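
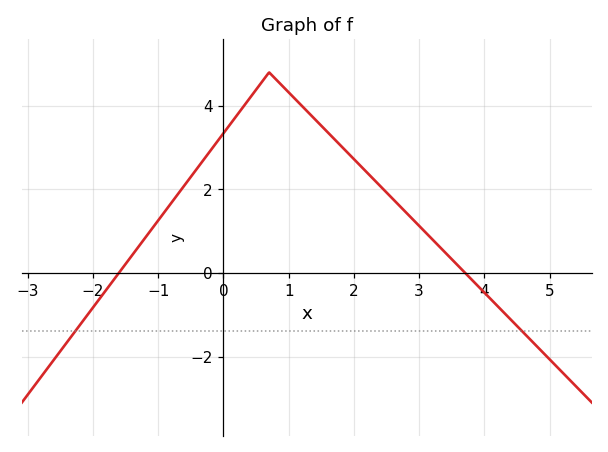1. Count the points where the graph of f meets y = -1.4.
2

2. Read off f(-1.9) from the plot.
-0.6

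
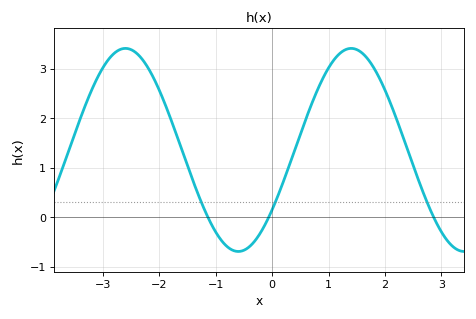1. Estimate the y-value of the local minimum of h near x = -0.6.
-0.69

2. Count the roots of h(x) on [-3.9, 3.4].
3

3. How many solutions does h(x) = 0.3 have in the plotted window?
3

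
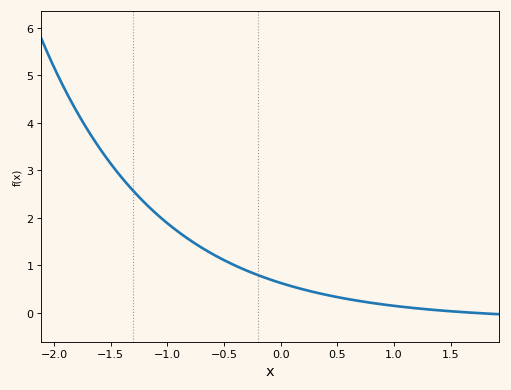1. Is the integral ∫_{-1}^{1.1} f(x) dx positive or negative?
positive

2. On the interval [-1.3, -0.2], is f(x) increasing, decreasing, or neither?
decreasing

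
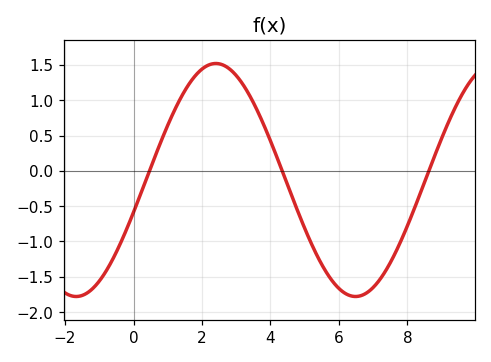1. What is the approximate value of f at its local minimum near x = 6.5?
-1.8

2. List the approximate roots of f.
0.4, 4.4, 8.6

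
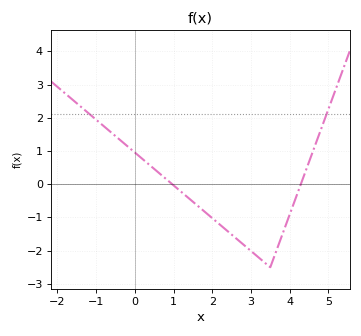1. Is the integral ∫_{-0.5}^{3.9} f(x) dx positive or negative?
negative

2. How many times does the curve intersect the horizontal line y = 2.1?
2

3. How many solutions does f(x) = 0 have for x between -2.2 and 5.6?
2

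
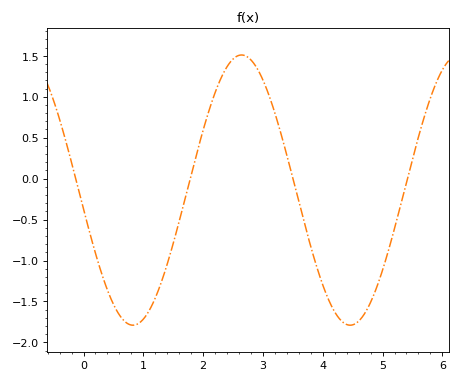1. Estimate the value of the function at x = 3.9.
-1.1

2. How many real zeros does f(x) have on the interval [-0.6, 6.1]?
4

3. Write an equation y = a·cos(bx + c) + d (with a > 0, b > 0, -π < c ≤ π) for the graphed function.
y = 1.65cos(1.7x + 1.7) - 0.14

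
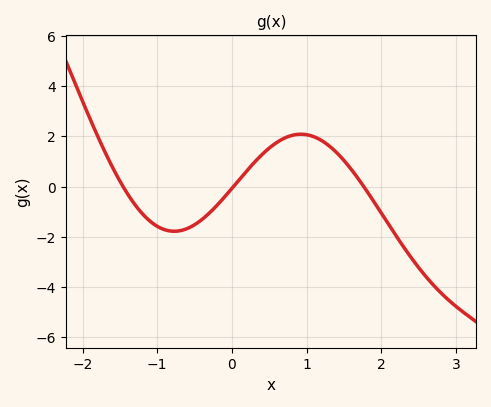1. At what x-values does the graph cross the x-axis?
-1.5, 0, 1.8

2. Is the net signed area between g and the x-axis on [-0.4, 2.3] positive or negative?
positive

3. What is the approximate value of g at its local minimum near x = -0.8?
-1.8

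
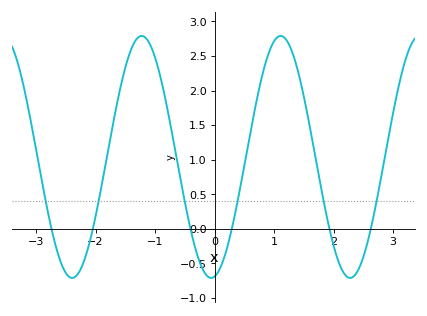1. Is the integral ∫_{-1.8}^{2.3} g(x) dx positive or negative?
positive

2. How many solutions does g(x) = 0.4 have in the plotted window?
6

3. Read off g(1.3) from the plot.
2.55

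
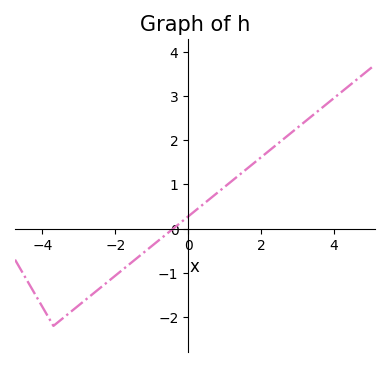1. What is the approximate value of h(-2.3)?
-1.3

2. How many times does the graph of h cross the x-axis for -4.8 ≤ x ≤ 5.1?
1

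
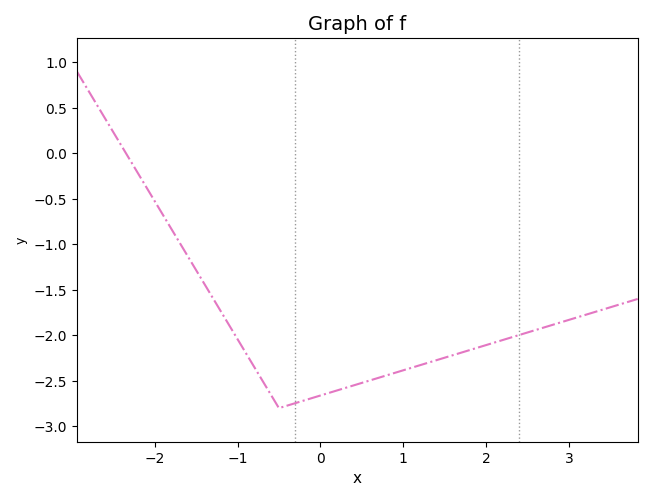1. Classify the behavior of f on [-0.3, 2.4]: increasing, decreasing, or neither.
increasing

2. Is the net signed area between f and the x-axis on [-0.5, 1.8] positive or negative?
negative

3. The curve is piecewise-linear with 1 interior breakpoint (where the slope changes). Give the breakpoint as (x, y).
(-0.5, -2.8)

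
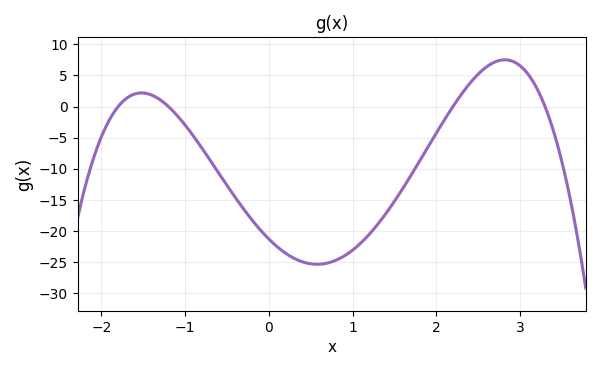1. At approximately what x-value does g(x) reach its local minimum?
0.6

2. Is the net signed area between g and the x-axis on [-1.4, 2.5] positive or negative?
negative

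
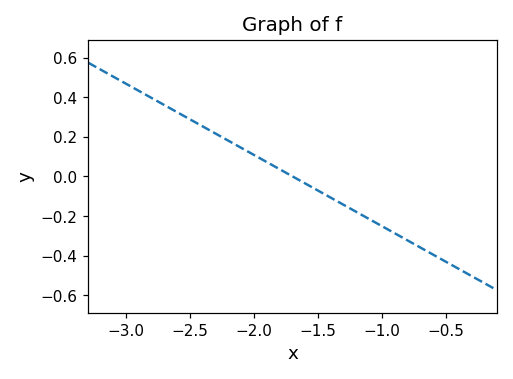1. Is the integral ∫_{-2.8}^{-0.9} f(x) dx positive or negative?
positive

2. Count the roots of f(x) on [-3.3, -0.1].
1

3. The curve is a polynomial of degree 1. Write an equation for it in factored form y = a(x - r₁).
y = -0.36(x + 1.7)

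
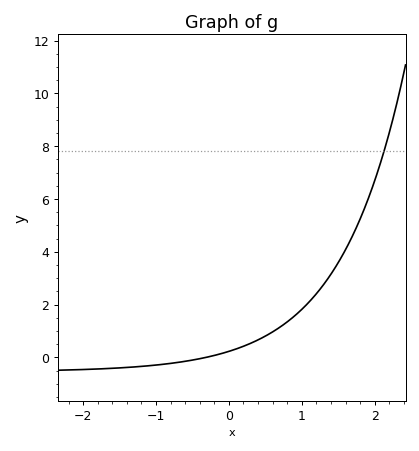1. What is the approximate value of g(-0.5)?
-0.2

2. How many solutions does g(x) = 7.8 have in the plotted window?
1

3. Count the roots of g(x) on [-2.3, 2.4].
1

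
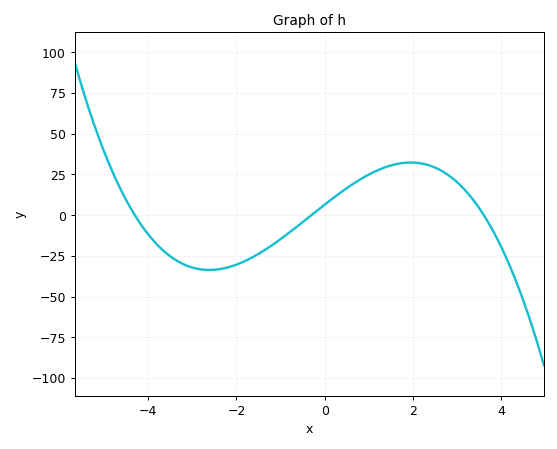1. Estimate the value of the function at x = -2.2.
-32.2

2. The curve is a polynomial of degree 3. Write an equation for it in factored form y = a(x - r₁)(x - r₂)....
y = -1.39(x + 4.3)(x + 0.3)(x - 3.6)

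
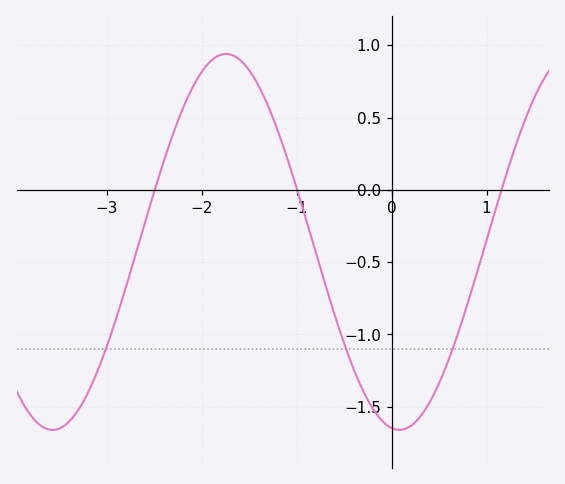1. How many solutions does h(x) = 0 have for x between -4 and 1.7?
3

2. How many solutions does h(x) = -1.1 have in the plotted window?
3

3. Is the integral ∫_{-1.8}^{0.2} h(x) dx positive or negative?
negative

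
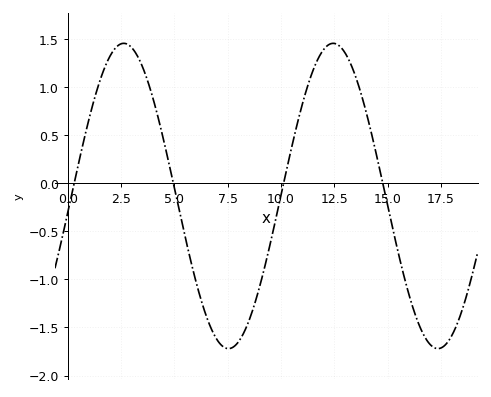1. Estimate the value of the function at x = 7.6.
-1.7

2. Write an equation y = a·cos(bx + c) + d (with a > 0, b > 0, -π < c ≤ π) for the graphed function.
y = 1.59cos(0.64x - 1.7) - 0.13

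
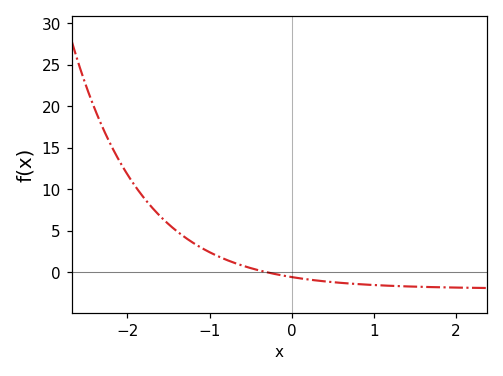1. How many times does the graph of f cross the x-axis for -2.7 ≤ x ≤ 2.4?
1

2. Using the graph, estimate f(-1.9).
10.3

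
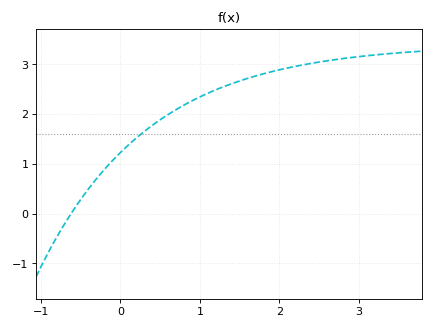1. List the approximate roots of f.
-0.621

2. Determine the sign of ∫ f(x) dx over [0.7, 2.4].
positive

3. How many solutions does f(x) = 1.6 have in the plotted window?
1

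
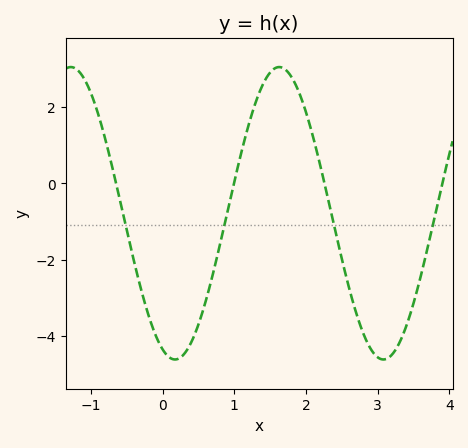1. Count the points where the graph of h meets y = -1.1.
4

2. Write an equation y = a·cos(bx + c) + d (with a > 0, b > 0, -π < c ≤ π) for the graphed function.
y = 3.83cos(2.16x + 2.77) - 0.78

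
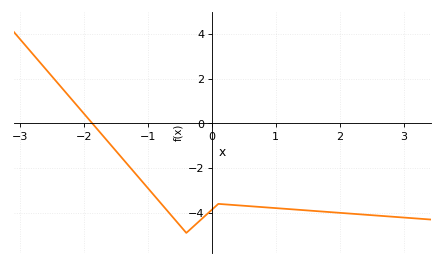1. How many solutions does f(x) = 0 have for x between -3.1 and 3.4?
1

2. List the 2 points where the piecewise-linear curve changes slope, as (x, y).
(-0.4, -4.9); (0.1, -3.6)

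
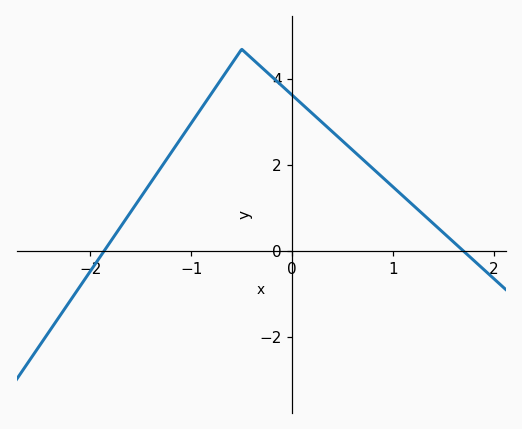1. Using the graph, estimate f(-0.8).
3.6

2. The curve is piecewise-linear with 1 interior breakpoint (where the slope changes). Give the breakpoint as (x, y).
(-0.5, 4.7)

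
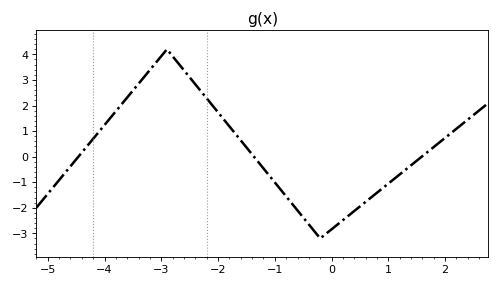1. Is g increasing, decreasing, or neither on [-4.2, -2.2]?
neither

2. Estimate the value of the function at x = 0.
-2.8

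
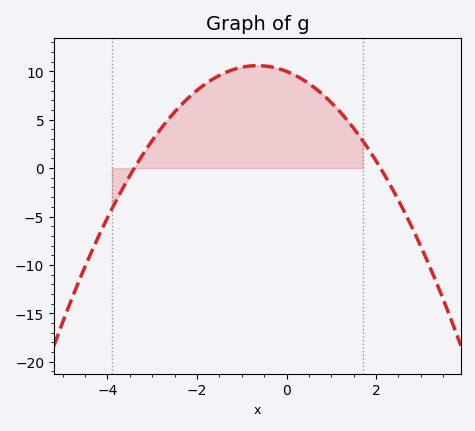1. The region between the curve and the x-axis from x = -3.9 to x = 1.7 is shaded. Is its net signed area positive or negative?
positive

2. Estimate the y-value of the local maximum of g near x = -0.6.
10.6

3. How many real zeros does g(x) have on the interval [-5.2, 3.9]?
2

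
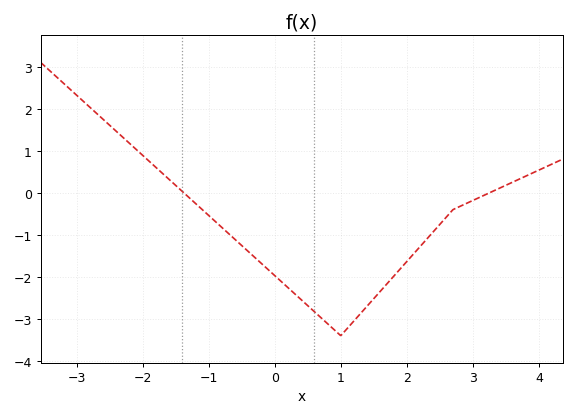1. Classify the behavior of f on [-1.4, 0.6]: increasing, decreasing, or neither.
decreasing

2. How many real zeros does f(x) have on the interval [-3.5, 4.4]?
2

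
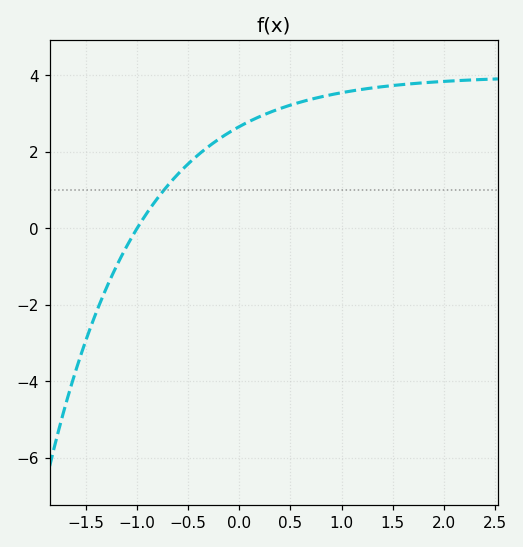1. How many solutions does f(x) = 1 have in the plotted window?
1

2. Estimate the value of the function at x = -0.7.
1.12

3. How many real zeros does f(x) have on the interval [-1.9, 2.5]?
1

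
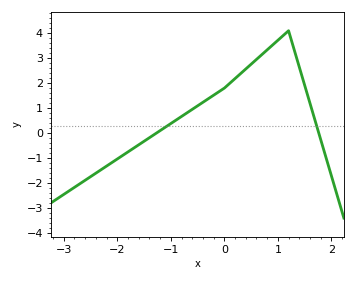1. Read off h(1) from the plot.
3.72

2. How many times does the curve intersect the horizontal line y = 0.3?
2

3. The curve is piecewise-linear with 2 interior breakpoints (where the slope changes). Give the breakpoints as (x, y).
(0, 1.8); (1.2, 4.1)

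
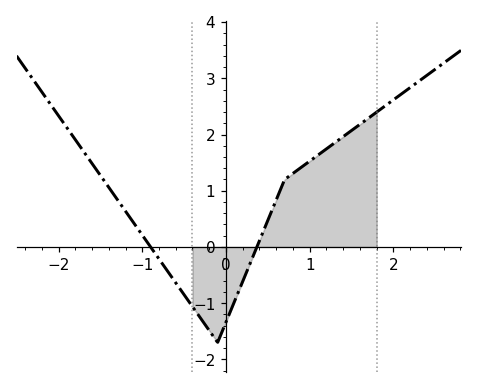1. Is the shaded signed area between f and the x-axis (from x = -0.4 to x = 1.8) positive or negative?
positive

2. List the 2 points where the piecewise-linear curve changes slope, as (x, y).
(-0.1, -1.7); (0.7, 1.2)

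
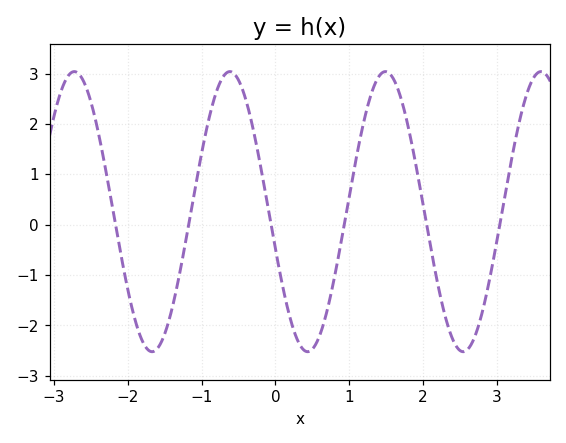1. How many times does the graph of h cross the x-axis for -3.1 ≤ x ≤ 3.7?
6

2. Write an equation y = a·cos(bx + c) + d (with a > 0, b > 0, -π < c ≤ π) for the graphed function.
y = 2.78cos(2.98x + 1.84) + 0.26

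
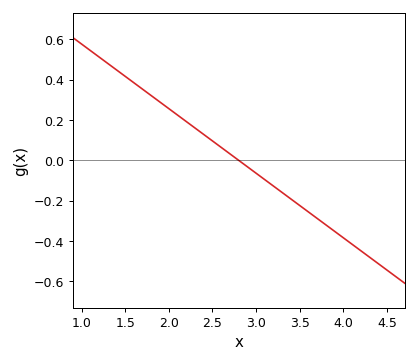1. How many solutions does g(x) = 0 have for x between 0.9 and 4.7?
1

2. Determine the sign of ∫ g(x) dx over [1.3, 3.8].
positive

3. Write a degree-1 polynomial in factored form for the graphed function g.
y = -0.32(x - 2.8)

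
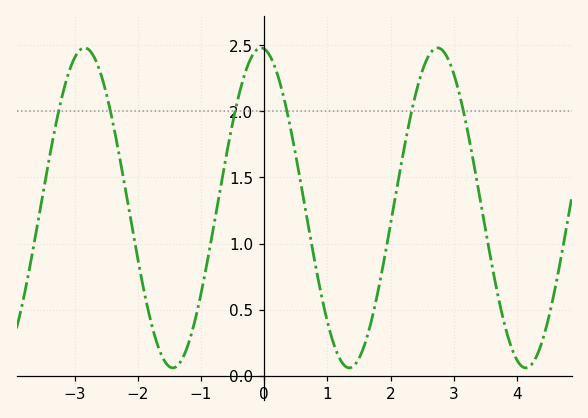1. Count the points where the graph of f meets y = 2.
6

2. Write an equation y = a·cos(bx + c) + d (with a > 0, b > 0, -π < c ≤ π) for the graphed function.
y = 1.21cos(2.2x + 0.11) + 1.27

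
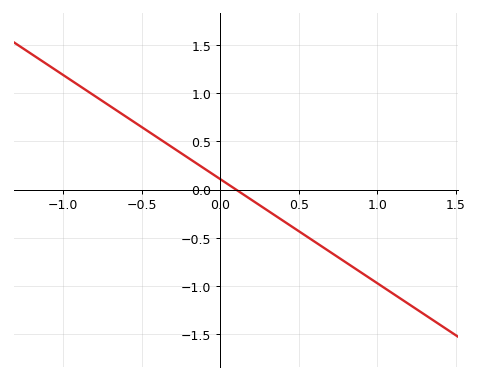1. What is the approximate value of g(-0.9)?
1.1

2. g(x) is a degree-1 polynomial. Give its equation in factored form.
y = -1.08(x - 0.1)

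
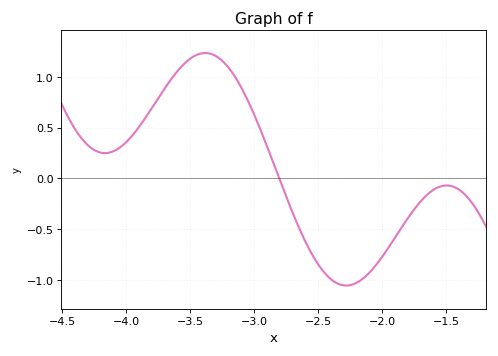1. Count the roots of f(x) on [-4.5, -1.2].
1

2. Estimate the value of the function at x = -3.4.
1.25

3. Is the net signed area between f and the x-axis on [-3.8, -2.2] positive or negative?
positive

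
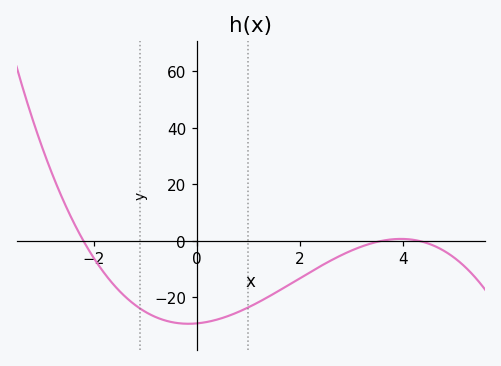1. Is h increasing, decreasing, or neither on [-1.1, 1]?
neither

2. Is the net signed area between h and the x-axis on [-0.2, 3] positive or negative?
negative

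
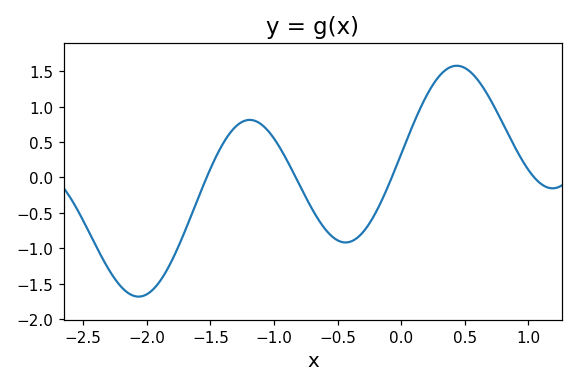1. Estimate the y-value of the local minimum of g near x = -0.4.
-0.919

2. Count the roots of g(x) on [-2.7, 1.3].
4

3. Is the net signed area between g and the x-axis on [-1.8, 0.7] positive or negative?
positive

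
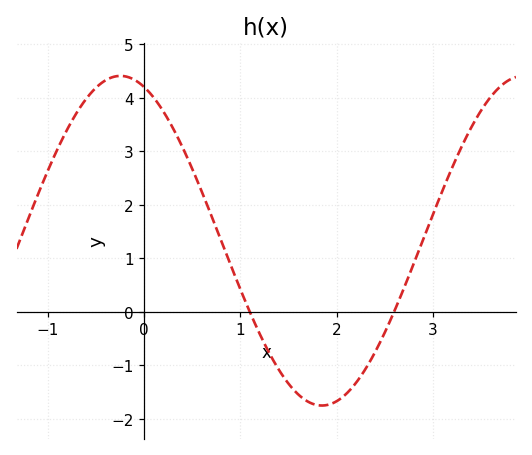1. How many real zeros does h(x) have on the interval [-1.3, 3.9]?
2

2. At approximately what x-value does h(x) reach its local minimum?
1.85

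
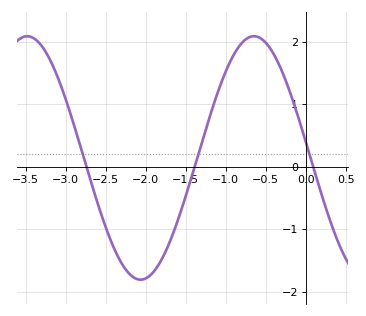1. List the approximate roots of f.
-2.74, -1.39, 0.091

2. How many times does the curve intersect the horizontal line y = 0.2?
3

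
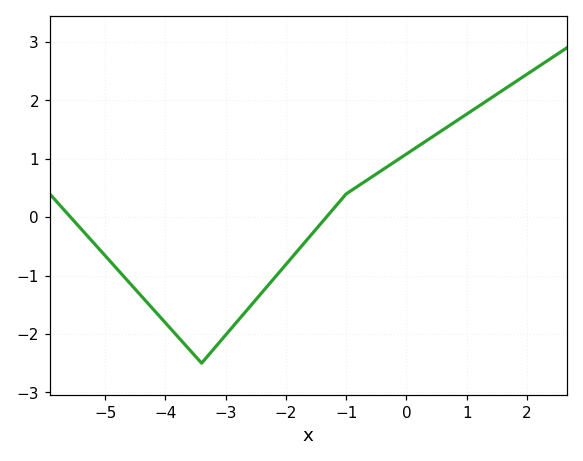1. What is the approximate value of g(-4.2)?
-1.58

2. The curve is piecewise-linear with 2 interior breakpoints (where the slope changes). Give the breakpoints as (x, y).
(-3.4, -2.5); (-1, 0.4)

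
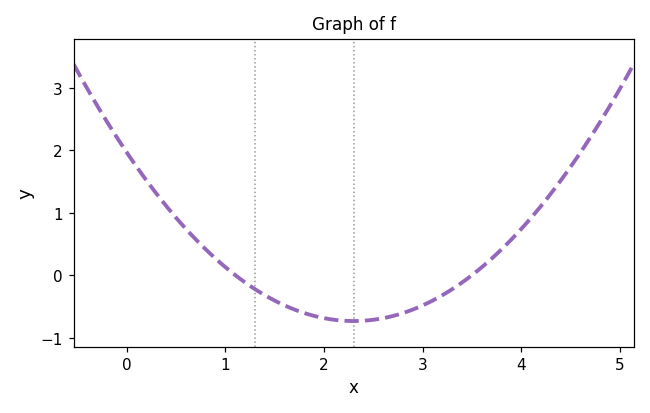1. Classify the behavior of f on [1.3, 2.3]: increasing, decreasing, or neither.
decreasing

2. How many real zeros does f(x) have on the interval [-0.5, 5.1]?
2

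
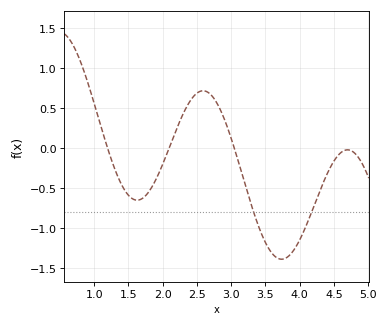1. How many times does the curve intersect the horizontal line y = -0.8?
2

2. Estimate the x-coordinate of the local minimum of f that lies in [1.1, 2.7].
1.6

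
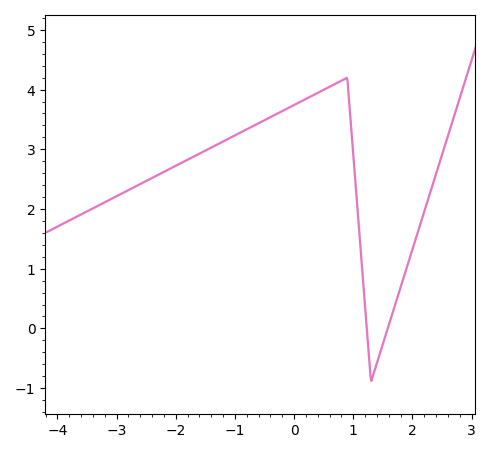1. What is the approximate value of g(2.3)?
2.3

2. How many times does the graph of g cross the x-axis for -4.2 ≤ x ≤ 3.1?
2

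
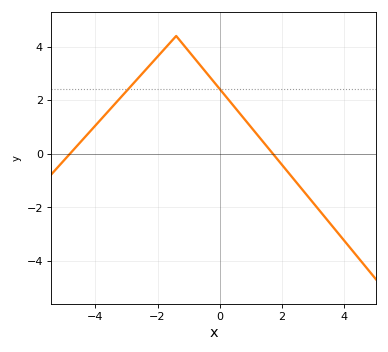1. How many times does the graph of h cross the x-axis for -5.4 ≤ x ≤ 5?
2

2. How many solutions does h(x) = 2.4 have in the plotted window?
2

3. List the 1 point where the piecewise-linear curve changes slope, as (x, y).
(-1.4, 4.4)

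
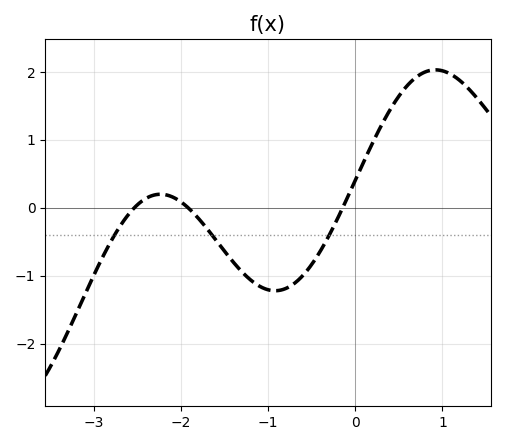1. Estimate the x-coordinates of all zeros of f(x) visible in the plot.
-2.54, -1.92, -0.145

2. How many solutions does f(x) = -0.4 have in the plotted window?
3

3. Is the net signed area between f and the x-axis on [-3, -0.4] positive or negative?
negative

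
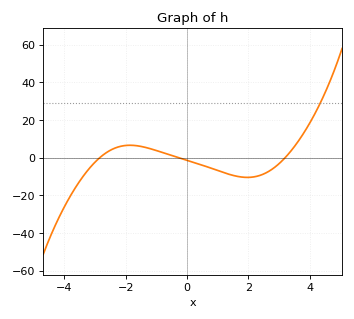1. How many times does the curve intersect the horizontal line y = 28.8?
1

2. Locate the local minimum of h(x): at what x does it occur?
2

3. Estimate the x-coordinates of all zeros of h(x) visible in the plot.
-2.8, -0.2, 3.2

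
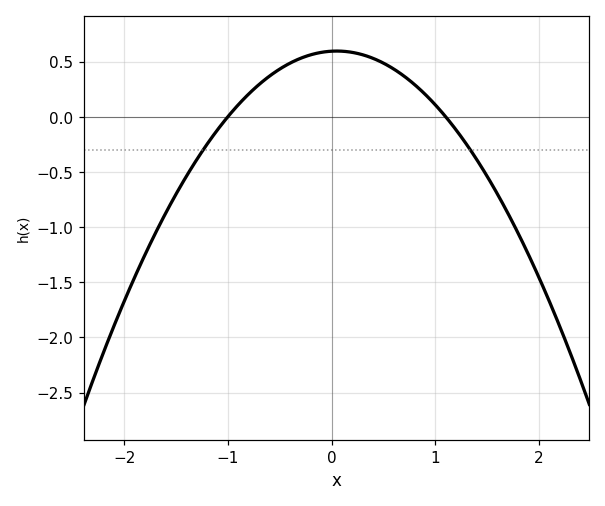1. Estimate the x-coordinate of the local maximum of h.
0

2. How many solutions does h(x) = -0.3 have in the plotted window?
2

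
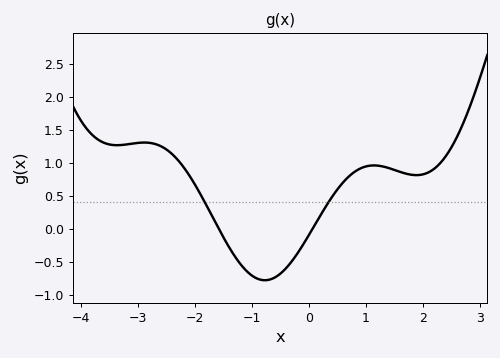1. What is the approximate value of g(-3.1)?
1.3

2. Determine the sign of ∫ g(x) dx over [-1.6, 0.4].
negative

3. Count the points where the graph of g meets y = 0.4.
2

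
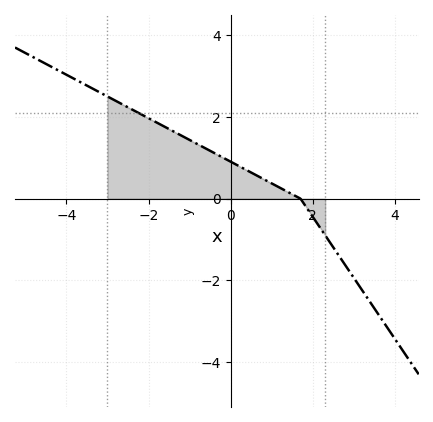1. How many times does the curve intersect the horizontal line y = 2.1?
1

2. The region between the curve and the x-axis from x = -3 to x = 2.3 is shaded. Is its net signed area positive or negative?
positive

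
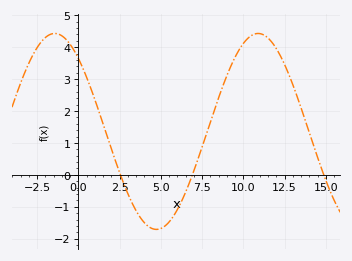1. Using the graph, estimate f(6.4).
-0.661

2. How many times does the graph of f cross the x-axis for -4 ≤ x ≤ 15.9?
3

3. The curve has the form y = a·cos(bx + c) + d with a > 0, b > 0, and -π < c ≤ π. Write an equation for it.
y = 3.07cos(0.51x + 0.73) + 1.36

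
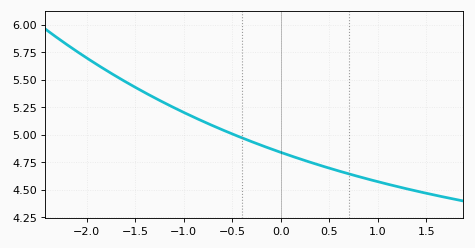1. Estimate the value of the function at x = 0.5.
4.7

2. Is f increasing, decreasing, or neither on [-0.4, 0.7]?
decreasing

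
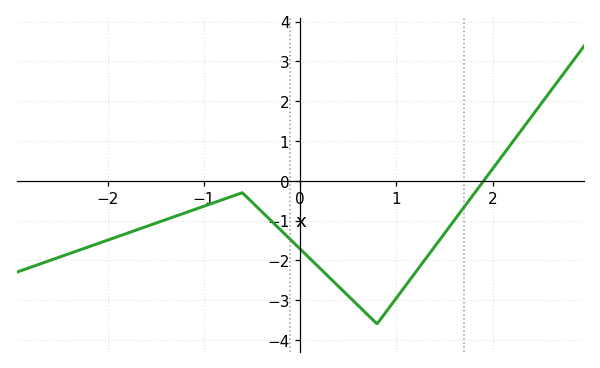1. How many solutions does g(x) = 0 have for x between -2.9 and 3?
1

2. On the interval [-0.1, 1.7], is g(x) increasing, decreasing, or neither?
neither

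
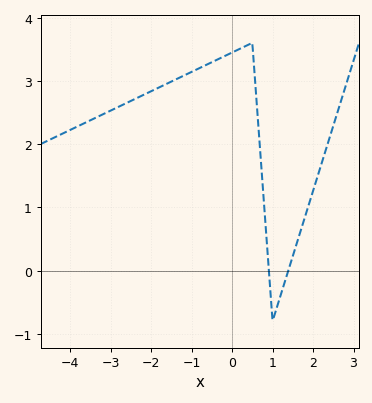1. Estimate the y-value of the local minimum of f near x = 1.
-0.8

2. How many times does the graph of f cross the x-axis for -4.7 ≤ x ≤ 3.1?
2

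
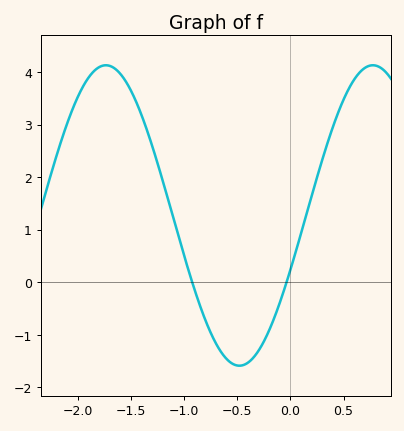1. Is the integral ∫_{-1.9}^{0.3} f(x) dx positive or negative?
positive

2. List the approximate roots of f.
-0.9, -0.05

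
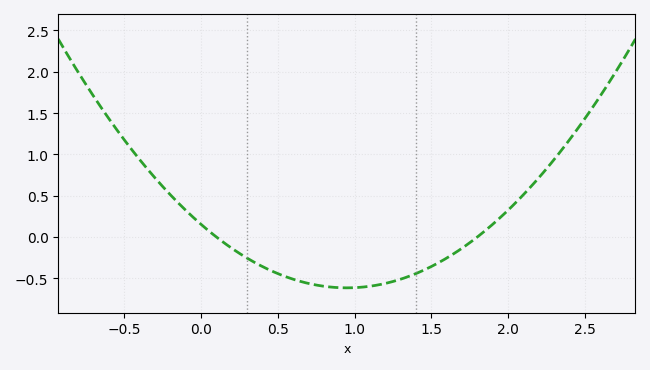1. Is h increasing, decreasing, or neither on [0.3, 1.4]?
neither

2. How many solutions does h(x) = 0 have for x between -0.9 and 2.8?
2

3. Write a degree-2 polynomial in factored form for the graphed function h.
y = 0.85(x - 0.1)(x - 1.8)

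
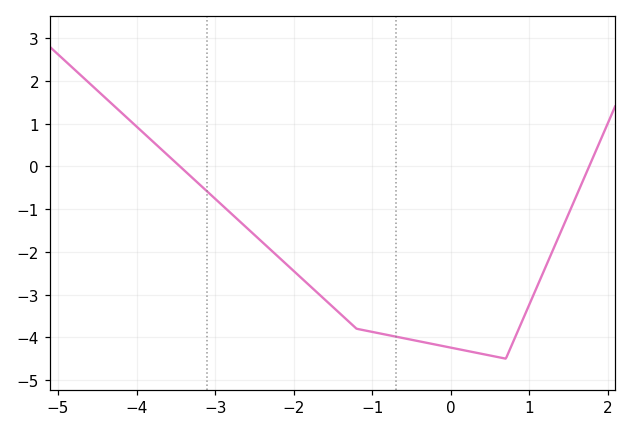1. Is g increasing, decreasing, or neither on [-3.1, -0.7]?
decreasing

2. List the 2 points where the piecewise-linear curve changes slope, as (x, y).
(-1.2, -3.8); (0.7, -4.5)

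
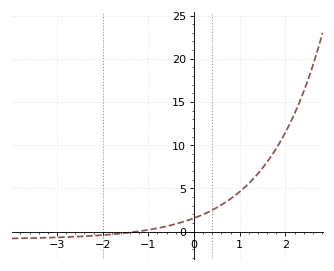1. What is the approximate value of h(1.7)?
8.82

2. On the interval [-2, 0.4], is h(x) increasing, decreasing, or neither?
increasing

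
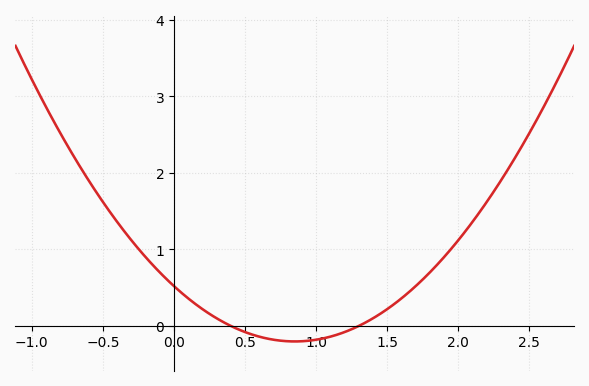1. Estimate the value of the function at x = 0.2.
0.22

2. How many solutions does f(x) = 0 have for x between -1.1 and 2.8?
2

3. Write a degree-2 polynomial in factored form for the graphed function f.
y = 1(x - 0.4)(x - 1.3)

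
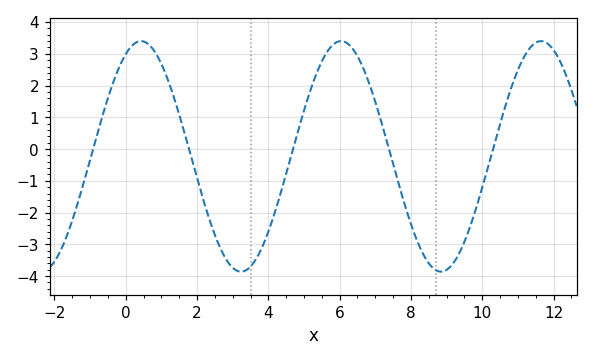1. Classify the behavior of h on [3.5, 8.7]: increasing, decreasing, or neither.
neither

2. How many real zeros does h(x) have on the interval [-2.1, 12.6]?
5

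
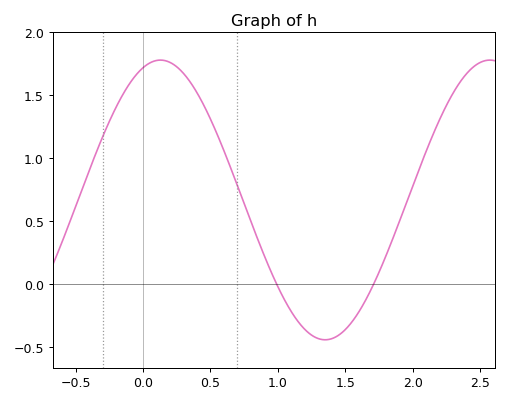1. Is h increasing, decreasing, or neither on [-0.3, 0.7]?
neither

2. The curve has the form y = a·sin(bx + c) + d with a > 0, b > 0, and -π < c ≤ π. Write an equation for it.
y = 1.11sin(2.57x + 1.24) + 0.67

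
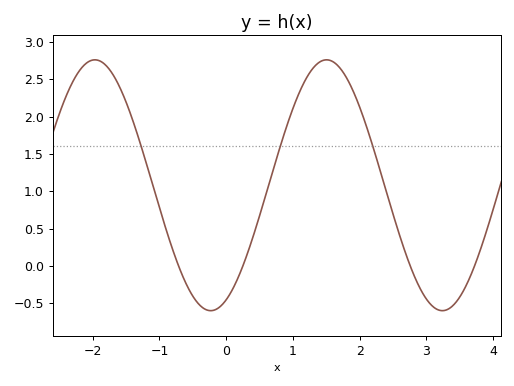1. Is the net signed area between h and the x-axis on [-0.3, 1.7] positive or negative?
positive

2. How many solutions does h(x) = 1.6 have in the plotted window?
3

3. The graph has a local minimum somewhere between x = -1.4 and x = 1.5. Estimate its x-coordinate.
-0.2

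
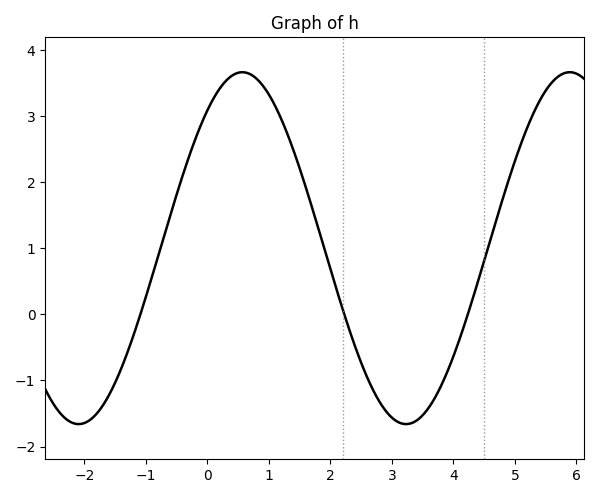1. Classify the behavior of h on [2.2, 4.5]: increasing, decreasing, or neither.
neither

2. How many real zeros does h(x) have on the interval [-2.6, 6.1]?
3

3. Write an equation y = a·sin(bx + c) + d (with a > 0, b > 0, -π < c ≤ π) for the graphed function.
y = 2.66sin(1.2x + 0.9) + 1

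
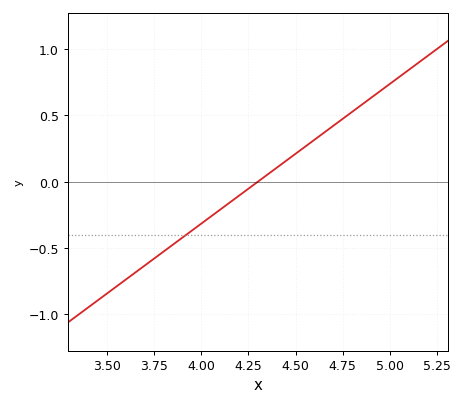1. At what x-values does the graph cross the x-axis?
4.3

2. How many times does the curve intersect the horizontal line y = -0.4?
1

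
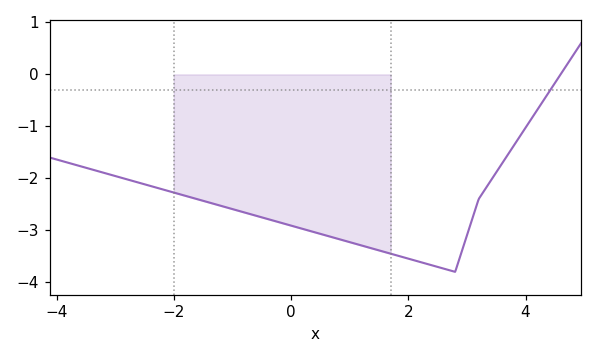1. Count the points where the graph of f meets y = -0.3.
1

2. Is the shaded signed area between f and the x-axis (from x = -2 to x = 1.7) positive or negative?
negative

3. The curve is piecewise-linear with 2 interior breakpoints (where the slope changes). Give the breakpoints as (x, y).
(2.8, -3.8); (3.2, -2.4)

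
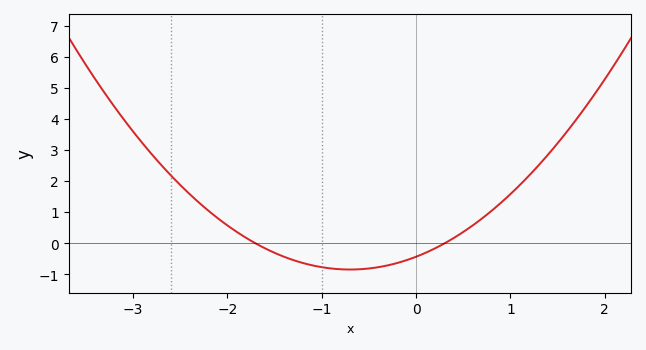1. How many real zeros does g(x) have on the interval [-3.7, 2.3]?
2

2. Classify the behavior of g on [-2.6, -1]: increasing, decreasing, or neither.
decreasing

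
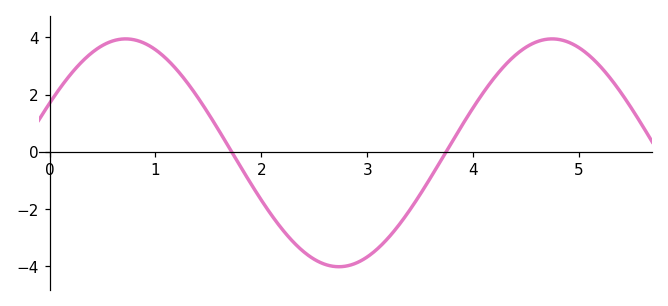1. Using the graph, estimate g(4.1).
2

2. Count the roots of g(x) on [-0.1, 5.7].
2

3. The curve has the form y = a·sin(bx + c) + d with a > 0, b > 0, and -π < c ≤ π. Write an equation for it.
y = 3.98sin(1.6x + 0.45) - 0.03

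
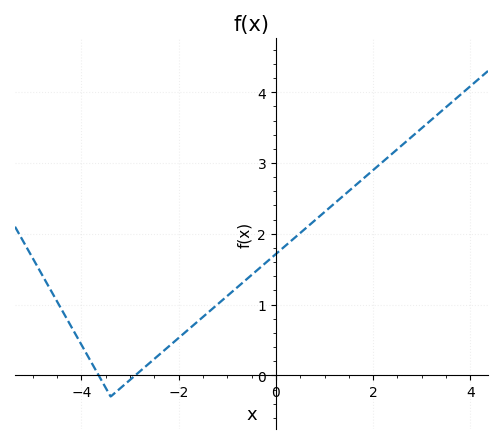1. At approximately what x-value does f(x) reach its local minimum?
-3.4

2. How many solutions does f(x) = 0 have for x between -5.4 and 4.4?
2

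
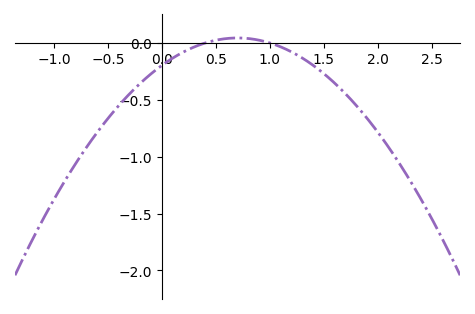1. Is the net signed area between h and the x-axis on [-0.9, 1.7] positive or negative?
negative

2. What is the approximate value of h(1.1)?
-0.05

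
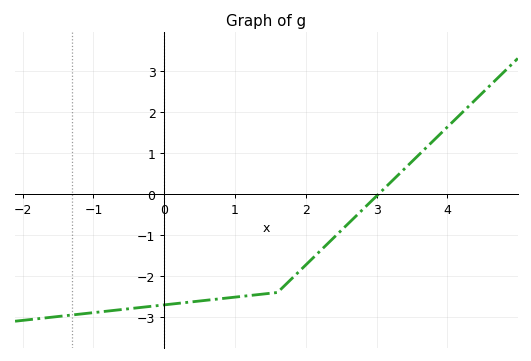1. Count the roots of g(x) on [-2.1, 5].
1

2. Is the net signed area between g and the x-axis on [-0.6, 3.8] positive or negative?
negative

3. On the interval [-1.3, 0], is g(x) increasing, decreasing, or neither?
increasing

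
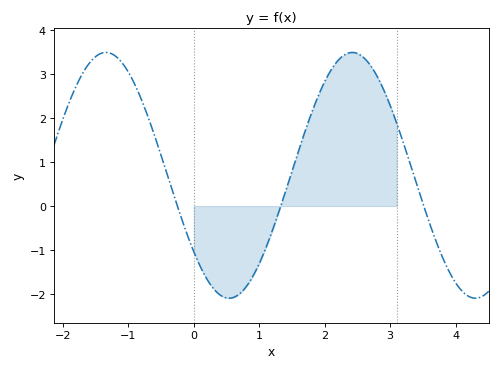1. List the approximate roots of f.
-0.249, 1.33, 3.51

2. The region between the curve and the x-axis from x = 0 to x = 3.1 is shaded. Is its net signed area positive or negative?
positive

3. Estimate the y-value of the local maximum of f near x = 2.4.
3.5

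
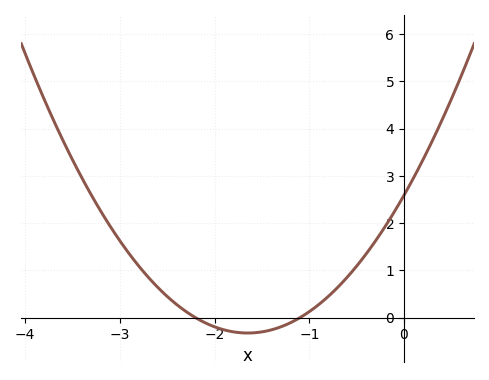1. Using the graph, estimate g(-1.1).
0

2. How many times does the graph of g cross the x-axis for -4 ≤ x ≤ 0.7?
2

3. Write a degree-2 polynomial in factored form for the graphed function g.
y = 1.07(x + 2.2)(x + 1.1)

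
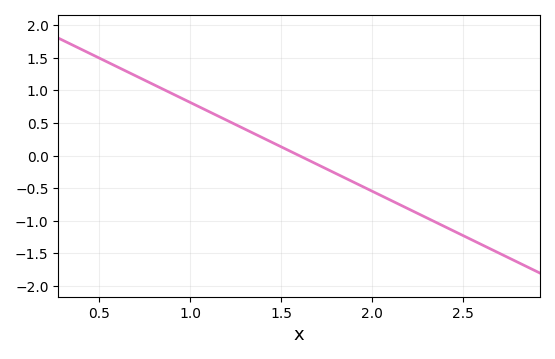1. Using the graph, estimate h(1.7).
-0.15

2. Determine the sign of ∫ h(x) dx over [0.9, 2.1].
positive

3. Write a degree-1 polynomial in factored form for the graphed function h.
y = -1.36(x - 1.6)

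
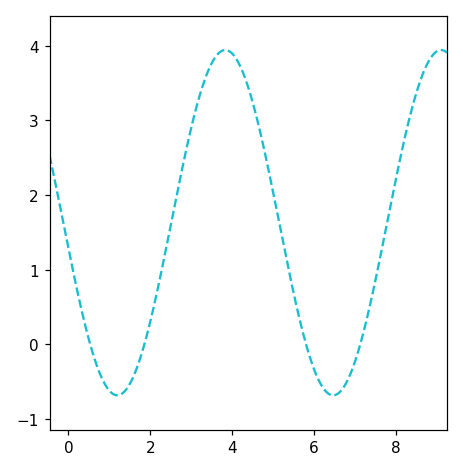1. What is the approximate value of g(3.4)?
3.6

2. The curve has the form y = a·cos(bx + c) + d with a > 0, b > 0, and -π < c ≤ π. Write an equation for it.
y = 2.31cos(1.2x + 1.7) + 1.63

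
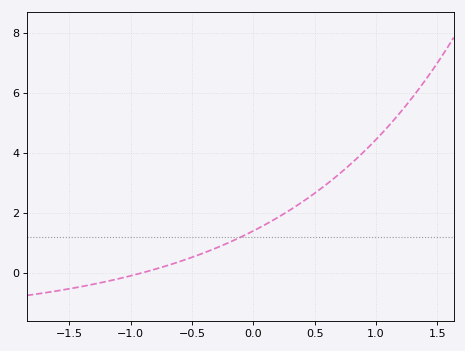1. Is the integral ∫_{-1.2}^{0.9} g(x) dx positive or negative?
positive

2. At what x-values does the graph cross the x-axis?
-0.911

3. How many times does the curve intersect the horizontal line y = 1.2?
1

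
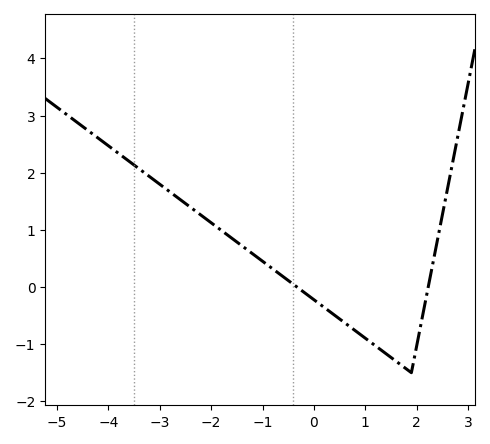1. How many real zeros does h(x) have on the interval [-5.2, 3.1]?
2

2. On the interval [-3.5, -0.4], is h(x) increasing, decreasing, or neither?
decreasing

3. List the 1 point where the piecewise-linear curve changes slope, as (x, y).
(1.9, -1.5)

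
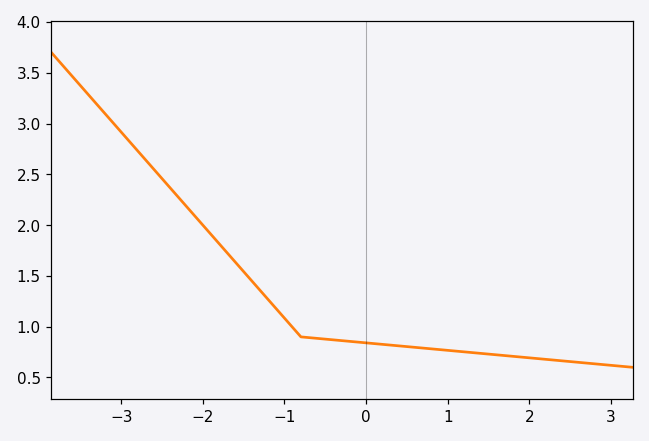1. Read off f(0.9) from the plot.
0.75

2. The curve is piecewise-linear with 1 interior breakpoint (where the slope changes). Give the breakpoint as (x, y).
(-0.8, 0.9)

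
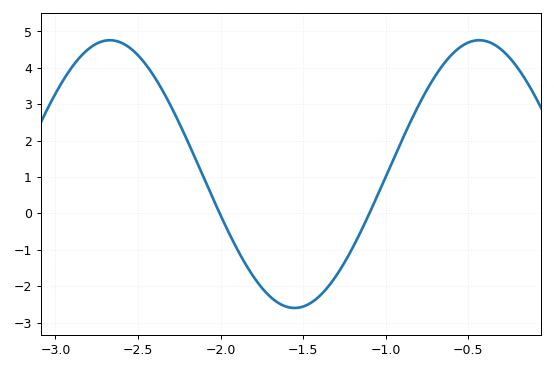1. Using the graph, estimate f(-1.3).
-1.71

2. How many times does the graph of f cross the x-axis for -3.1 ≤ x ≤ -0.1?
2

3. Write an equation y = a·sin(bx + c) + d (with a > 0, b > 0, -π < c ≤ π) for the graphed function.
y = 3.68sin(2.81x + 2.79) + 1.08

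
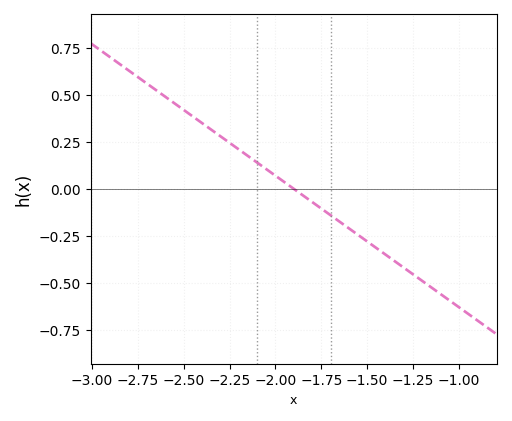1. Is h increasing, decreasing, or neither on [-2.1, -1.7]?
decreasing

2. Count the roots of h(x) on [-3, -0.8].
1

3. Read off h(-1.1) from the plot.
-0.56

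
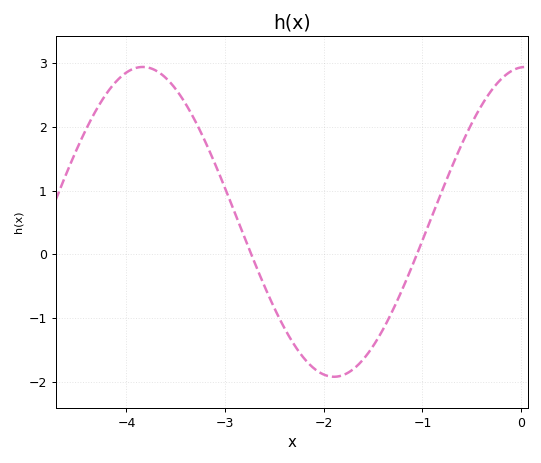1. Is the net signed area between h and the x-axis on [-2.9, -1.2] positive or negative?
negative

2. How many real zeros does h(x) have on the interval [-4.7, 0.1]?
2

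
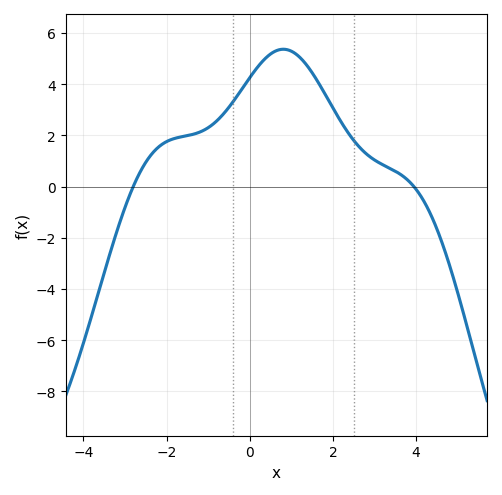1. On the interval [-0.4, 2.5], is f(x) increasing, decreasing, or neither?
neither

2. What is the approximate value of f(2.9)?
1.15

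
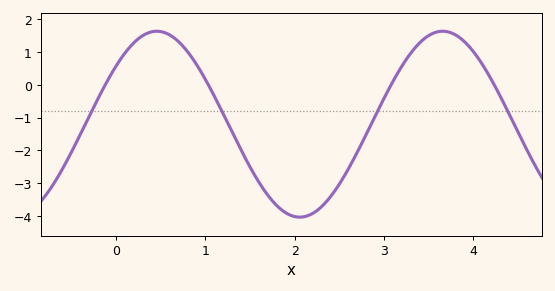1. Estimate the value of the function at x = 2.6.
-2.6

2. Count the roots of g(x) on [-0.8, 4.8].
4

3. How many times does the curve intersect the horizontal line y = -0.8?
4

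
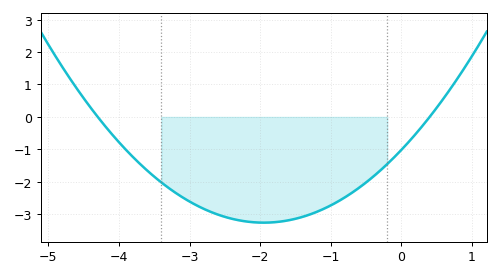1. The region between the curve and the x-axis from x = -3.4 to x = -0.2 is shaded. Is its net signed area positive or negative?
negative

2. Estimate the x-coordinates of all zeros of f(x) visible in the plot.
-4.3, 0.4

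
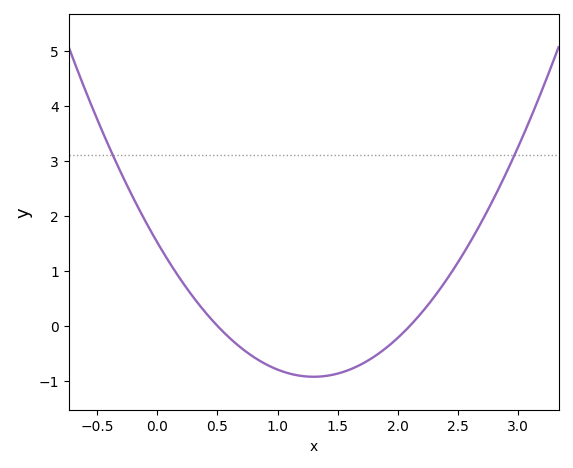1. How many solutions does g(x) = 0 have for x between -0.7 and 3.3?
2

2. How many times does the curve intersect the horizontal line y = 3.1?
2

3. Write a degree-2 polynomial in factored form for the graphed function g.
y = 1.45(x - 0.5)(x - 2.1)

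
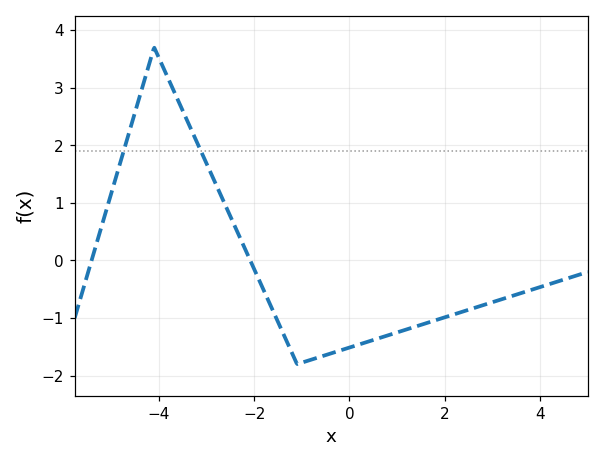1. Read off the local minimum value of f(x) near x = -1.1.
-1.8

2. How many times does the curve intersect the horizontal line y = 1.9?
2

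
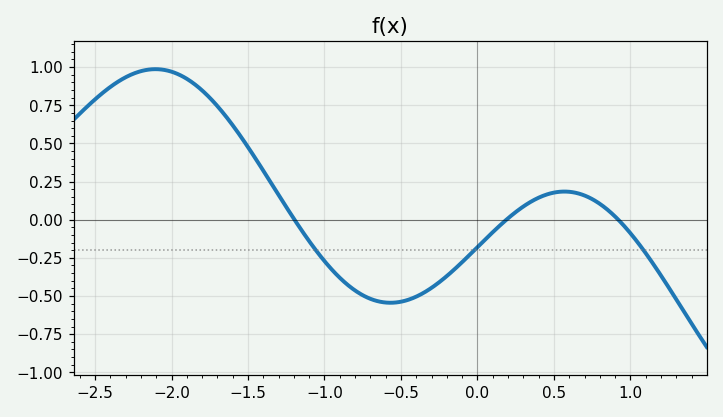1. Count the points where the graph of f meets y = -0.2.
3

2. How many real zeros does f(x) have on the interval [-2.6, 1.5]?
3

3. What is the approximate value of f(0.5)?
0.177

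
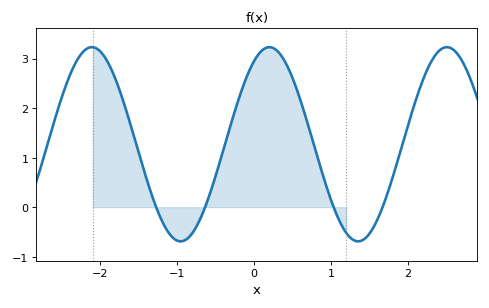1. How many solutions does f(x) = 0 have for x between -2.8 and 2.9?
4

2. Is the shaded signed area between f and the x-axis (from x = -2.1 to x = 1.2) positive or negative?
positive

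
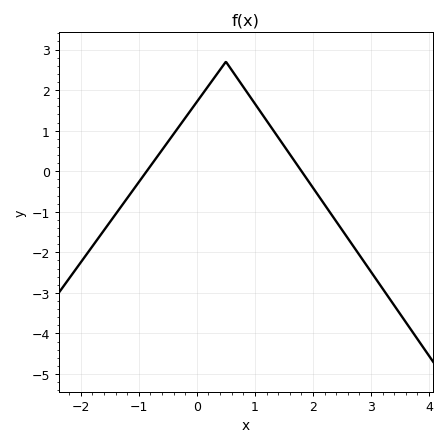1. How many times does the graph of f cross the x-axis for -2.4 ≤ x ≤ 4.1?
2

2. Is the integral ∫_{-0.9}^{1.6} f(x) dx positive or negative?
positive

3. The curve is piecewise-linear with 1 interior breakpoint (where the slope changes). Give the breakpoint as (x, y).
(0.5, 2.7)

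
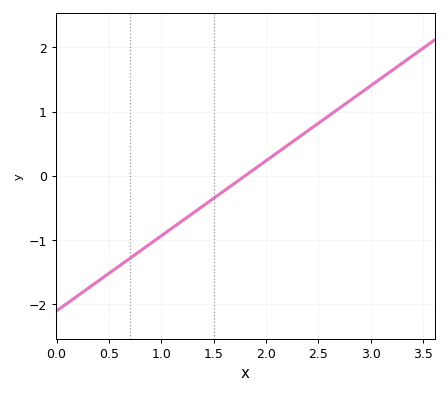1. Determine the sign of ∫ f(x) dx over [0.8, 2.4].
negative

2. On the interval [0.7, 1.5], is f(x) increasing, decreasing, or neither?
increasing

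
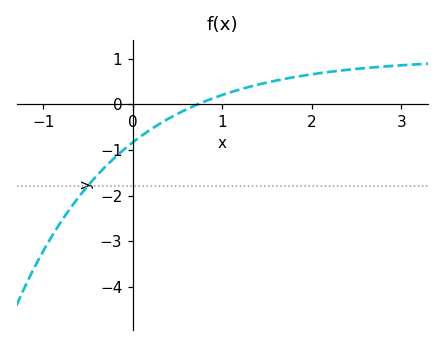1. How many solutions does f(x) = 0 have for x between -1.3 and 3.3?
1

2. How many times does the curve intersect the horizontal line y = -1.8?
1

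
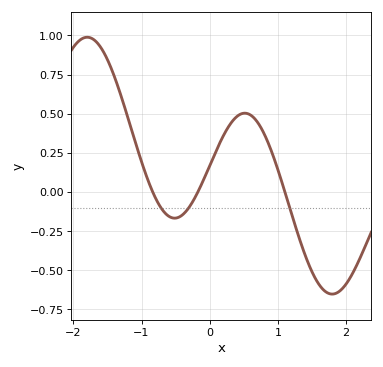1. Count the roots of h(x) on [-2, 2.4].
3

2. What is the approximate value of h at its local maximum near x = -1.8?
0.98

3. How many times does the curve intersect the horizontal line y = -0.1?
3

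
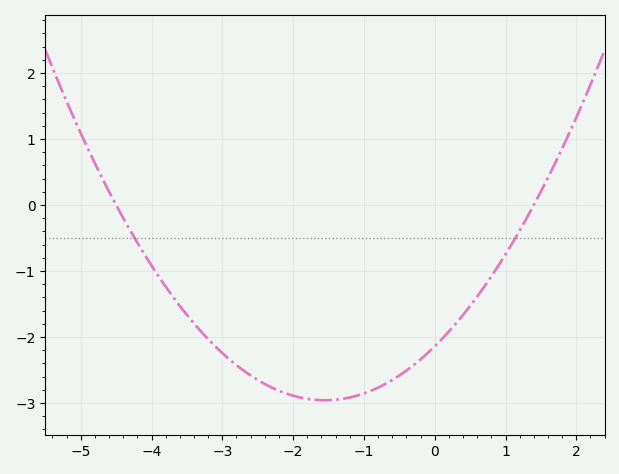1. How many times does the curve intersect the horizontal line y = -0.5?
2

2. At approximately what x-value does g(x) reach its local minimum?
-1.55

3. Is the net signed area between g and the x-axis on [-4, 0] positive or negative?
negative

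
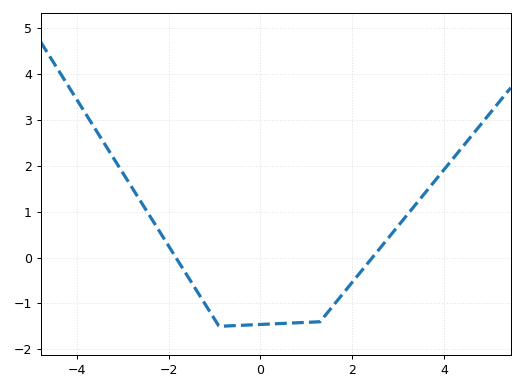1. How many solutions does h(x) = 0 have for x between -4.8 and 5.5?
2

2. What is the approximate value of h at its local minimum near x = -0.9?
-1.5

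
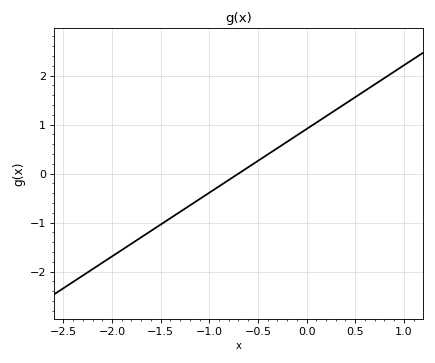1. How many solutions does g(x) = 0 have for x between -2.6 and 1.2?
1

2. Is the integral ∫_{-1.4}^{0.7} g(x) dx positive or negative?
positive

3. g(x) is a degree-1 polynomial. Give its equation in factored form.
y = 1.3(x + 0.7)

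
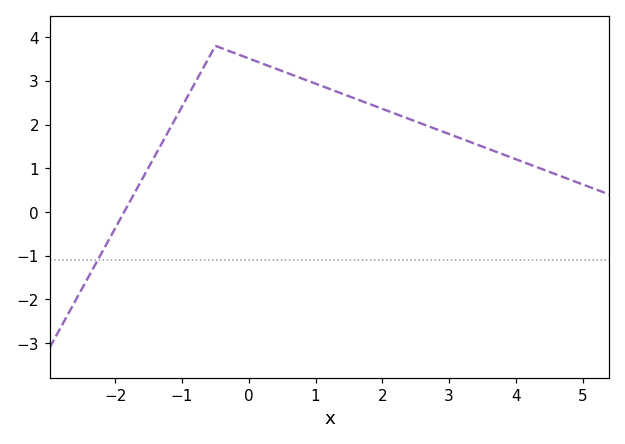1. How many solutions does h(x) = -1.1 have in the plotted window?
1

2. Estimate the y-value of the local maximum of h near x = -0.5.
3.8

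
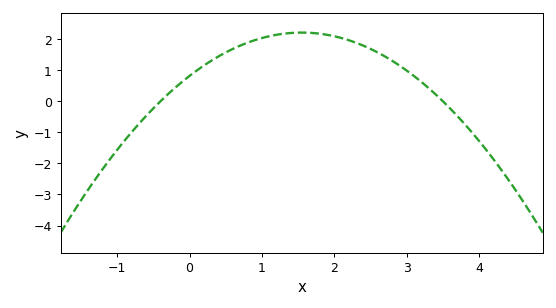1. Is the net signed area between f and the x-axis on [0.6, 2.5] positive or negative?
positive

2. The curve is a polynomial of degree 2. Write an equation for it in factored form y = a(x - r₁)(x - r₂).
y = -0.58(x + 0.4)(x - 3.5)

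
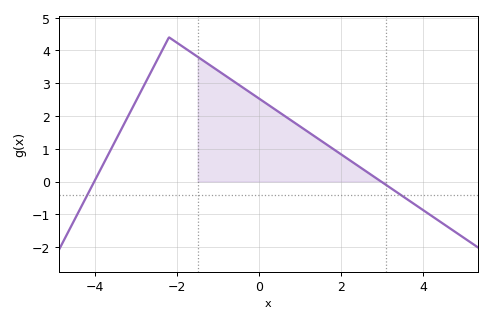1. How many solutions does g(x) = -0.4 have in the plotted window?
2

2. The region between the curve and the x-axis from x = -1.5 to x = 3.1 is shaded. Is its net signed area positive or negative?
positive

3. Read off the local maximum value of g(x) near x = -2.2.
4.4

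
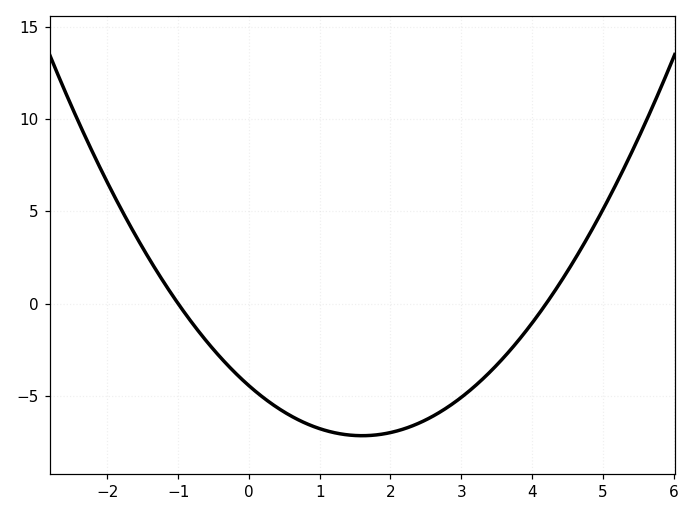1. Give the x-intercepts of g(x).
-1, 4.2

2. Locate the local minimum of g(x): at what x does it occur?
1.6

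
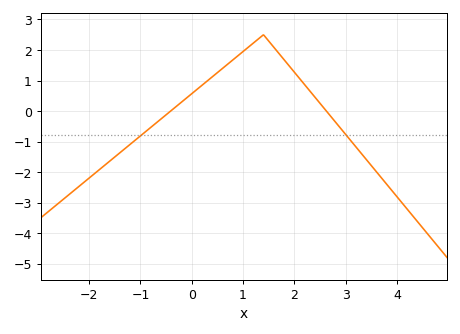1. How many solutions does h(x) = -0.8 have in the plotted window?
2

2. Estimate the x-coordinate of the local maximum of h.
1.4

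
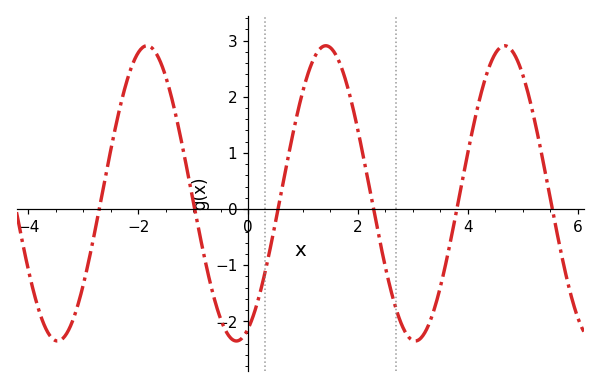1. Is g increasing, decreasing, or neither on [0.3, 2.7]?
neither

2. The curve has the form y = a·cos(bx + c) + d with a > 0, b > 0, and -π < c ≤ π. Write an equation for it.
y = 2.63cos(1.9x - 2.7) + 0.28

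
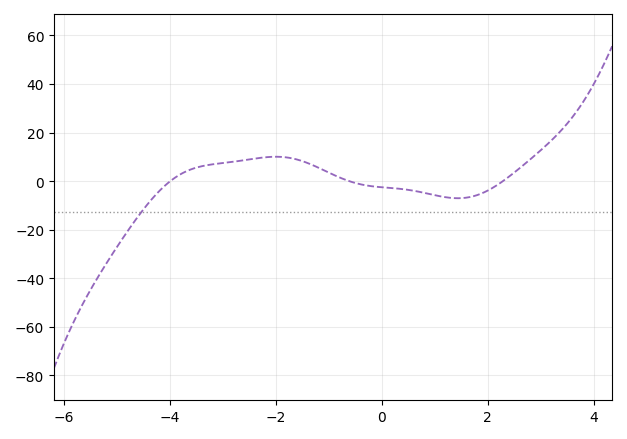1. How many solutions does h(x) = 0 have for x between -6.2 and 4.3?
3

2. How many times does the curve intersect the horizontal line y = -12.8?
1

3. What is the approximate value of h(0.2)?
-2.86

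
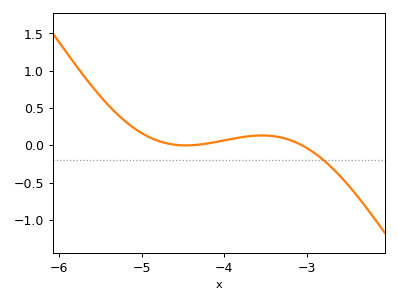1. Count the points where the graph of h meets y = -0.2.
1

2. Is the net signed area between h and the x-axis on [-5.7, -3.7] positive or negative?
positive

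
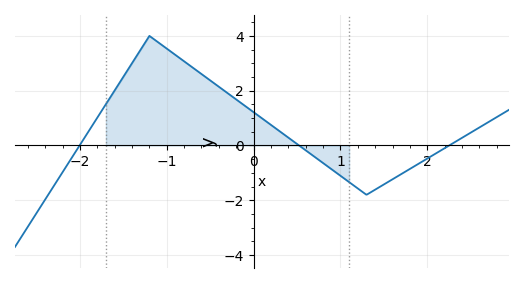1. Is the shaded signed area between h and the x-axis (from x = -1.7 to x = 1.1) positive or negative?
positive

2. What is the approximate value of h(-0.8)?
3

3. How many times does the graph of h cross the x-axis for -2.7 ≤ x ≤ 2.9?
3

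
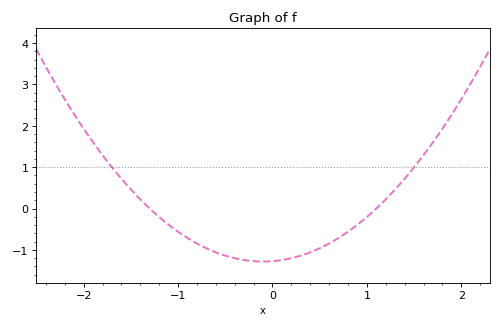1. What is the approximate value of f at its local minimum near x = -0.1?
-1.28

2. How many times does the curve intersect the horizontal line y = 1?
2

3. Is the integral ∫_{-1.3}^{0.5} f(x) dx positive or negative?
negative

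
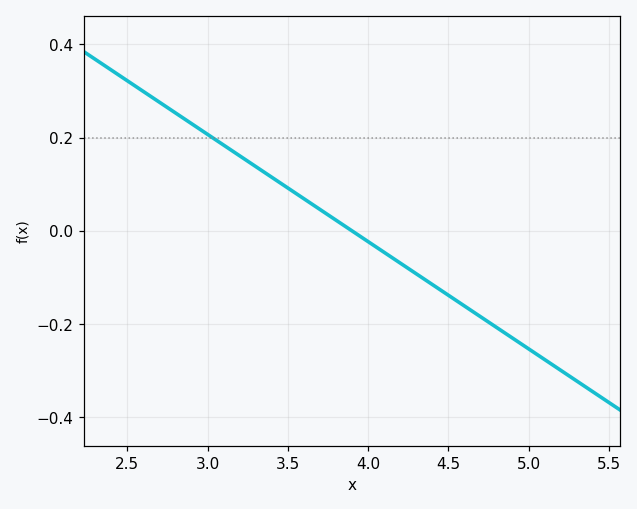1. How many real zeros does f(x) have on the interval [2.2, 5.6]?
1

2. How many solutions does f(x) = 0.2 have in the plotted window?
1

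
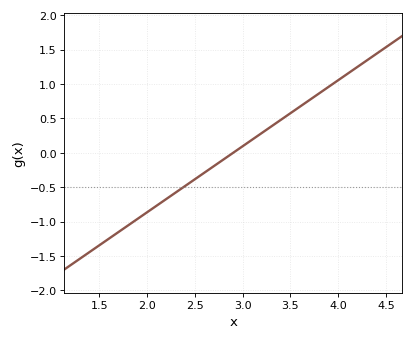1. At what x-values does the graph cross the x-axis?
2.9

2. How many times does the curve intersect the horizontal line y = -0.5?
1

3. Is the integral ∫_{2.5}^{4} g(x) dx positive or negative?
positive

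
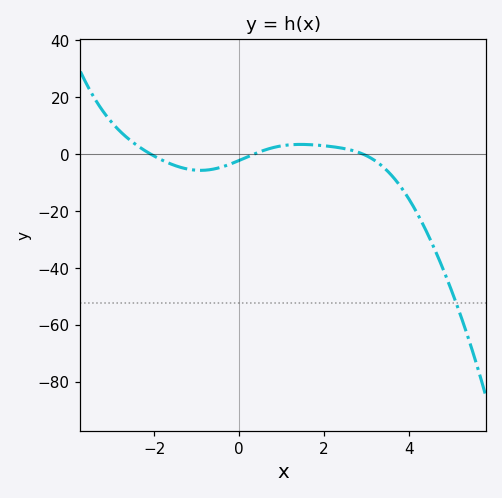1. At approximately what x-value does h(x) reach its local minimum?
-0.911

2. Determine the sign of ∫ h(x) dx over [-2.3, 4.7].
negative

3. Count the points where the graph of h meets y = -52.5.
1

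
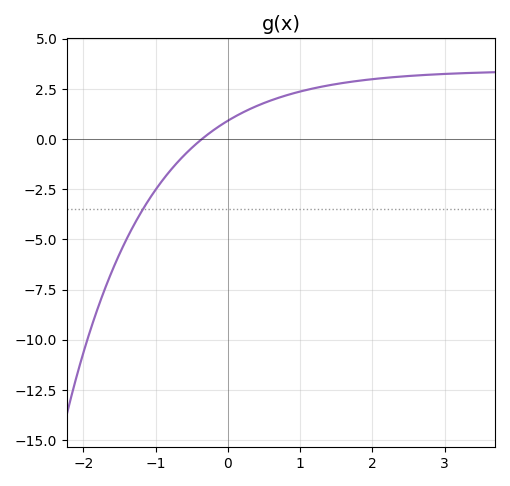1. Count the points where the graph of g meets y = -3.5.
1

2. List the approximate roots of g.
-0.358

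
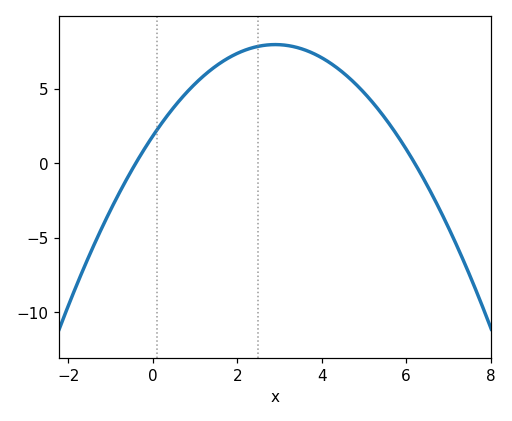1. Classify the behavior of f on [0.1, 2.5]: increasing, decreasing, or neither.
increasing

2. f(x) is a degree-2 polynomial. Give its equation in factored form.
y = -0.73(x + 0.4)(x - 6.2)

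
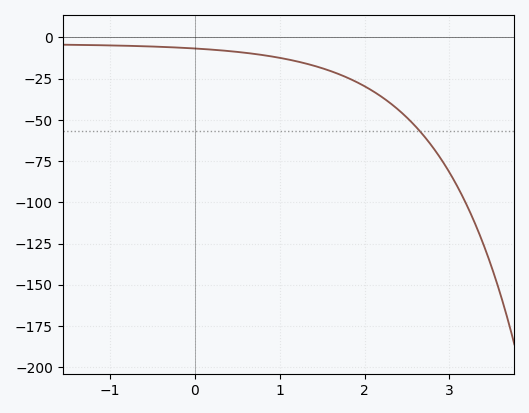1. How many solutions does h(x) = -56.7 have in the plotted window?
1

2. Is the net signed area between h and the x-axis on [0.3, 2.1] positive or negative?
negative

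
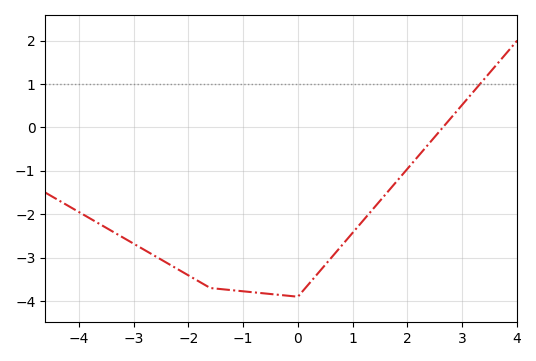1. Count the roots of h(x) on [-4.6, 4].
1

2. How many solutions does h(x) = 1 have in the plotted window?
1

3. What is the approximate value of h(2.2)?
-0.659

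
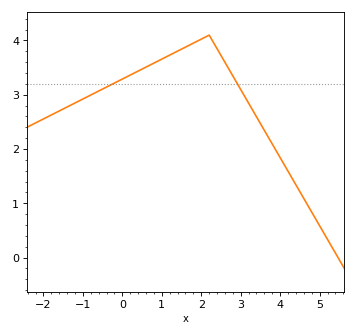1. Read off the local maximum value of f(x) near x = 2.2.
4.1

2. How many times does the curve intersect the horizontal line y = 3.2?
2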